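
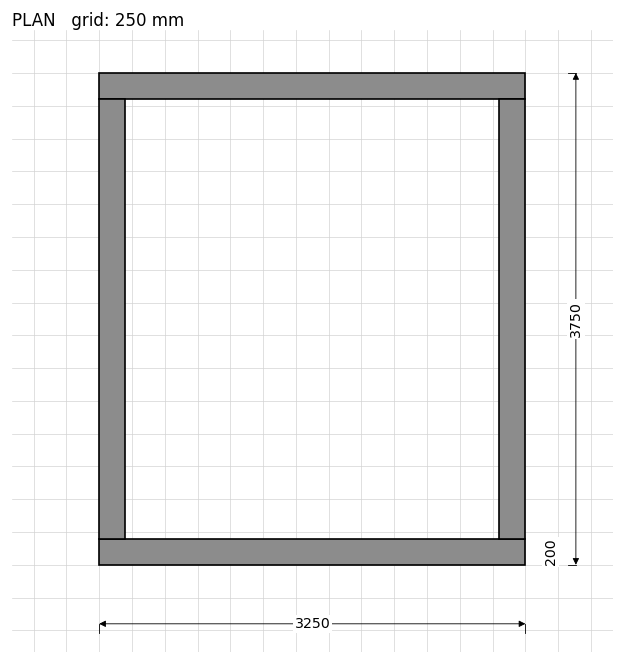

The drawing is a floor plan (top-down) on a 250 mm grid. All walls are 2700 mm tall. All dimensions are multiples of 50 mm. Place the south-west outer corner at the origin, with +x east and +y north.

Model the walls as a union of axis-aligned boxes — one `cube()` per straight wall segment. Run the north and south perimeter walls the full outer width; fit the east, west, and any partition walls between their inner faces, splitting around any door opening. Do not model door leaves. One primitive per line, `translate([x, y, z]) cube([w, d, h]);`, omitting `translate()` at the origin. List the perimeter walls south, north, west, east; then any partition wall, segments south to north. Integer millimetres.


cube([3250, 200, 2700]);
translate([0, 3550, 0]) cube([3250, 200, 2700]);
translate([0, 200, 0]) cube([200, 3350, 2700]);
translate([3050, 200, 0]) cube([200, 3350, 2700]);


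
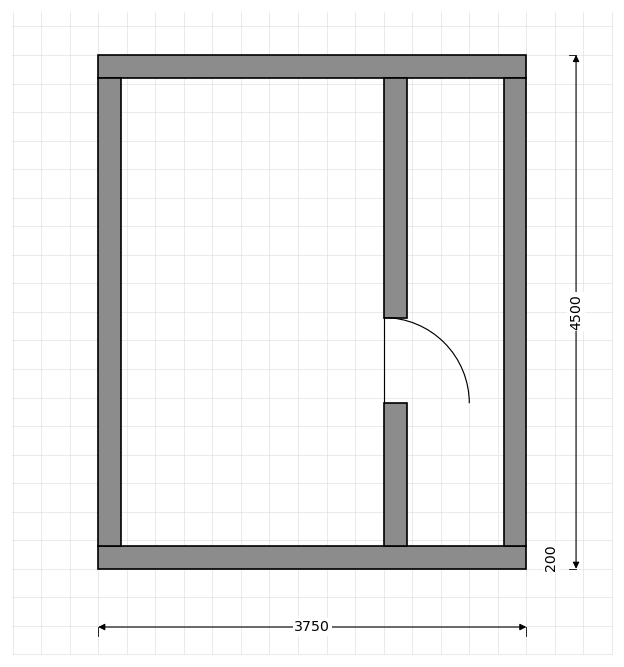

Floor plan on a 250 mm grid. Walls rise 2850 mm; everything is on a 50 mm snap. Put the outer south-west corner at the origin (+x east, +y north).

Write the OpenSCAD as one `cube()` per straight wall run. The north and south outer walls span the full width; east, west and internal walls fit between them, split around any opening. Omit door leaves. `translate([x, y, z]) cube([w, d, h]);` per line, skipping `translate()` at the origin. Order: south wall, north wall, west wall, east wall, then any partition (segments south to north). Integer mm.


cube([3750, 200, 2850]);
translate([0, 4300, 0]) cube([3750, 200, 2850]);
translate([0, 200, 0]) cube([200, 4100, 2850]);
translate([3550, 200, 0]) cube([200, 4100, 2850]);
translate([2500, 200, 0]) cube([200, 1250, 2850]);
translate([2500, 2200, 0]) cube([200, 2100, 2850]);


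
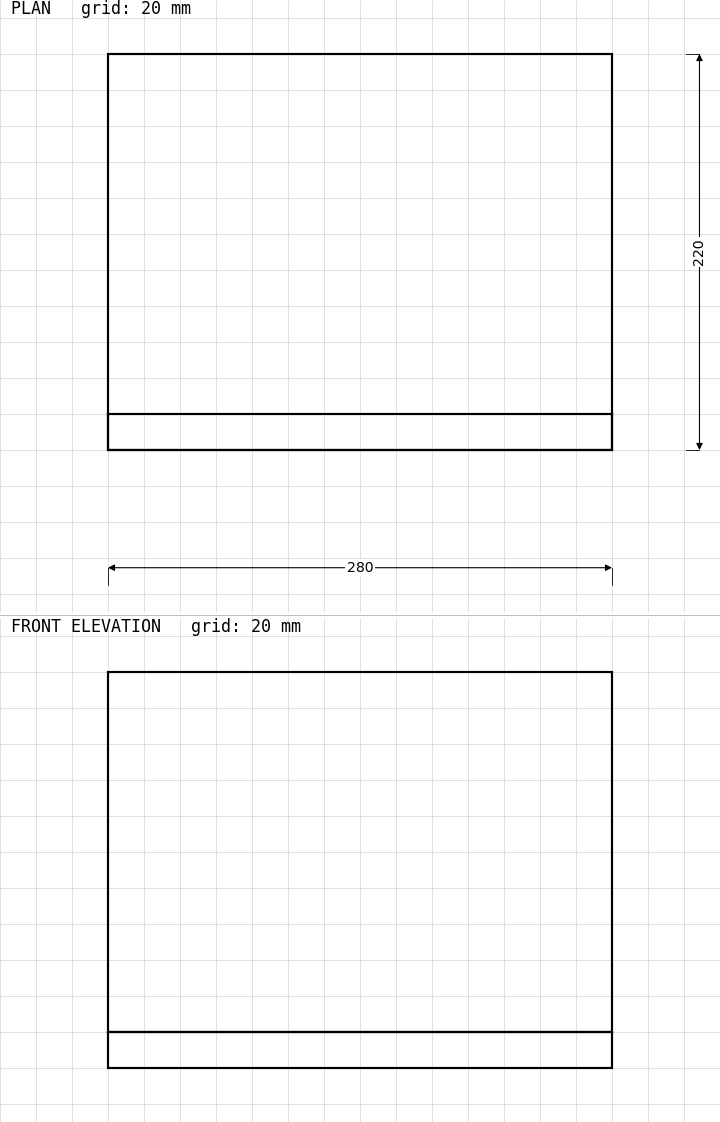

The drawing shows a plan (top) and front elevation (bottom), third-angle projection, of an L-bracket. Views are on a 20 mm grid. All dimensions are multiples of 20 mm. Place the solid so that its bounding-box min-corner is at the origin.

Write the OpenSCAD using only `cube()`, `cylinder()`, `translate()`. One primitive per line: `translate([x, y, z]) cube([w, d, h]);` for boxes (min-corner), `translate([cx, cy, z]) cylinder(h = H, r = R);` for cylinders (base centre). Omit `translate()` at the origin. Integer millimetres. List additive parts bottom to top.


cube([280, 220, 20]);
translate([0, 0, 20]) cube([280, 20, 200]);


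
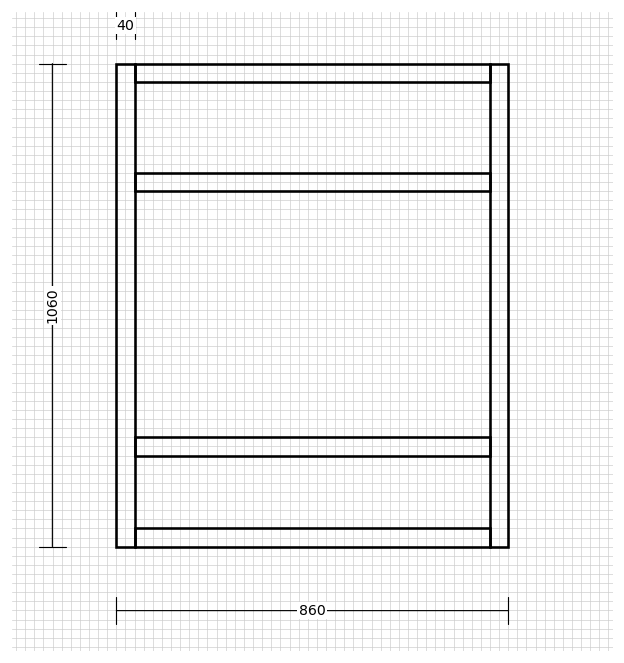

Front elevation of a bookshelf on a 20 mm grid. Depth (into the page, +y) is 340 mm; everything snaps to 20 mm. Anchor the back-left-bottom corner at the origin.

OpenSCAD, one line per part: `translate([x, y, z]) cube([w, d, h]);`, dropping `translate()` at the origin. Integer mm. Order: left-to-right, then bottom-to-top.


cube([40, 340, 1060]);
translate([40, 0, 0]) cube([780, 340, 40]);
translate([40, 0, 200]) cube([780, 340, 40]);
translate([40, 0, 780]) cube([780, 340, 40]);
translate([40, 0, 1020]) cube([780, 340, 40]);
translate([820, 0, 0]) cube([40, 340, 1060]);


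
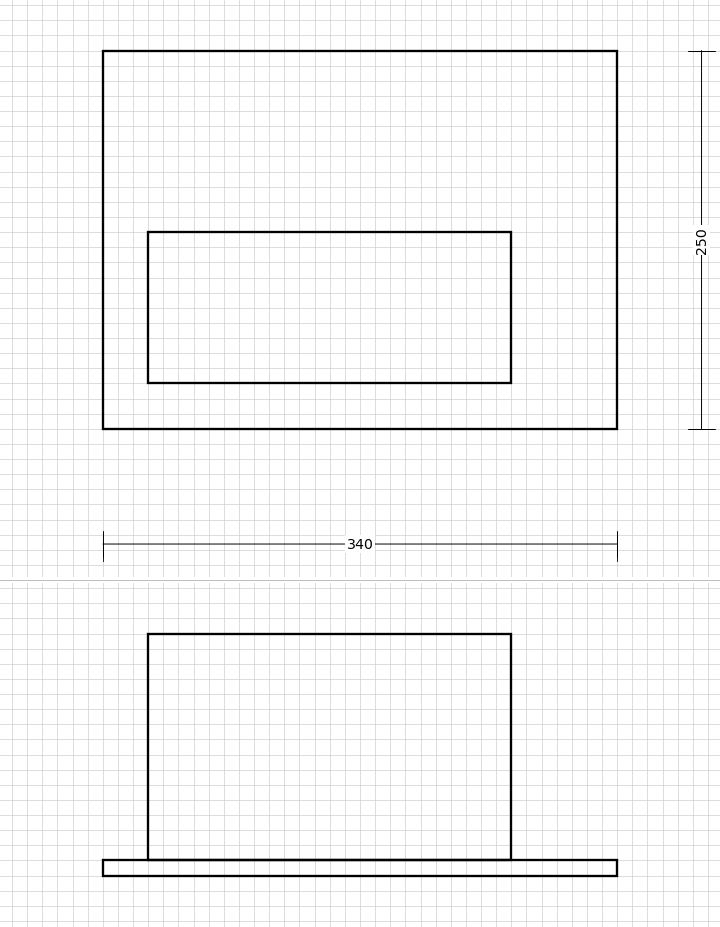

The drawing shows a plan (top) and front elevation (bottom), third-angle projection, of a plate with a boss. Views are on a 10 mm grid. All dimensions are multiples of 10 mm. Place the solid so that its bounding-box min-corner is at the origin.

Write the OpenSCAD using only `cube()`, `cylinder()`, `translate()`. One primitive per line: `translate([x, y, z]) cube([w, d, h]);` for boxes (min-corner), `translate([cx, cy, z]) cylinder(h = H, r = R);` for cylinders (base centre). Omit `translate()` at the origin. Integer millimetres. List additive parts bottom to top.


cube([340, 250, 10]);
translate([30, 30, 10]) cube([240, 100, 150]);


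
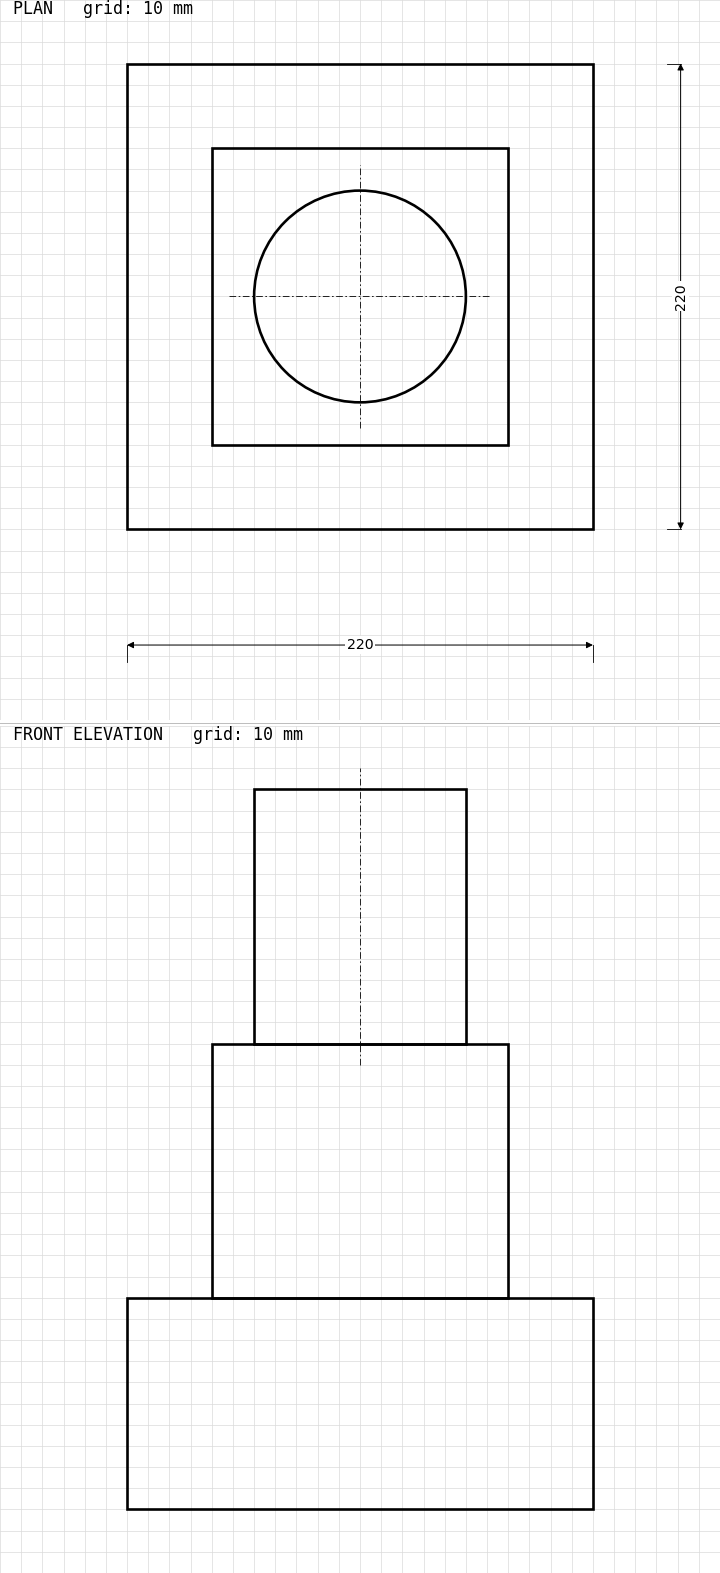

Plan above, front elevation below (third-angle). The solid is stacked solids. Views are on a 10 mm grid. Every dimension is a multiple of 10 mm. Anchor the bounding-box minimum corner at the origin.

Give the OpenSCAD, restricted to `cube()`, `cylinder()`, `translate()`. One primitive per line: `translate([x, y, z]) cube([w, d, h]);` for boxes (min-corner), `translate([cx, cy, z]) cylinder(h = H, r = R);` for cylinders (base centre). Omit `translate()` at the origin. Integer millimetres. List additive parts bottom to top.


cube([220, 220, 100]);
translate([40, 40, 100]) cube([140, 140, 120]);
translate([110, 110, 220]) cylinder(h = 120, r = 50);


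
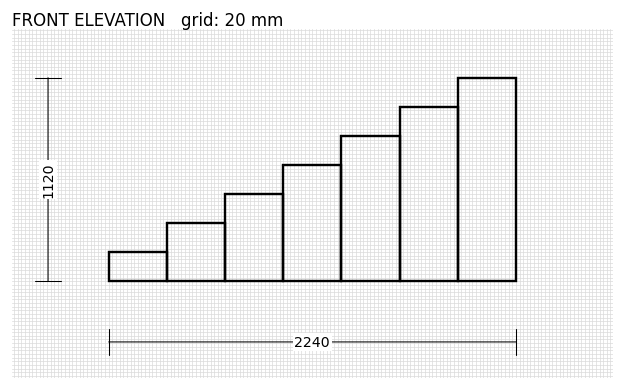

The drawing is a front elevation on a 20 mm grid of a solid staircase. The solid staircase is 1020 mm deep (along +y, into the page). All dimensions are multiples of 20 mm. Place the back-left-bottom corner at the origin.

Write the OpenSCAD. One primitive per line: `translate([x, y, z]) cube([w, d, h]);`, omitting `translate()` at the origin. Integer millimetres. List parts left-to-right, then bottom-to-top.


cube([320, 1020, 160]);
translate([320, 0, 0]) cube([320, 1020, 320]);
translate([640, 0, 0]) cube([320, 1020, 480]);
translate([960, 0, 0]) cube([320, 1020, 640]);
translate([1280, 0, 0]) cube([320, 1020, 800]);
translate([1600, 0, 0]) cube([320, 1020, 960]);
translate([1920, 0, 0]) cube([320, 1020, 1120]);


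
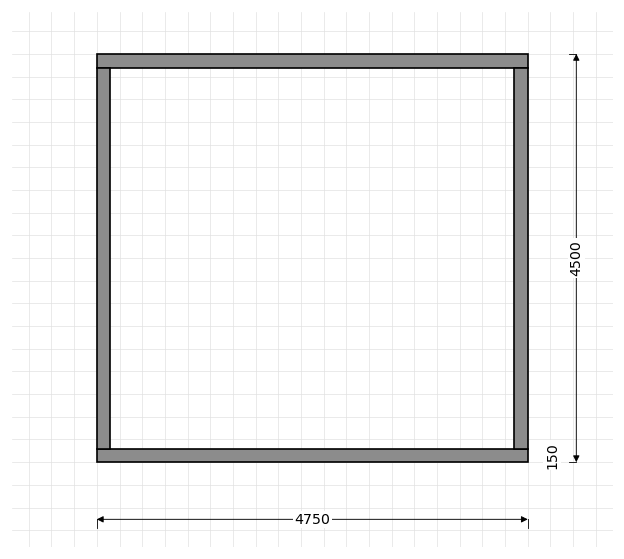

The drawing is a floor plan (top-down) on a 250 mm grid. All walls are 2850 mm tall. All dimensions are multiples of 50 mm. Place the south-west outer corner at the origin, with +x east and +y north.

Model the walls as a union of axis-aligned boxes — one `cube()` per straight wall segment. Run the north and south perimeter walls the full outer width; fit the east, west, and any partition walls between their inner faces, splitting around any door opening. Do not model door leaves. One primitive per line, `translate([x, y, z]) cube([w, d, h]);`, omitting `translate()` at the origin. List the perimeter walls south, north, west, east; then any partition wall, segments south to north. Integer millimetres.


cube([4750, 150, 2850]);
translate([0, 4350, 0]) cube([4750, 150, 2850]);
translate([0, 150, 0]) cube([150, 4200, 2850]);
translate([4600, 150, 0]) cube([150, 4200, 2850]);


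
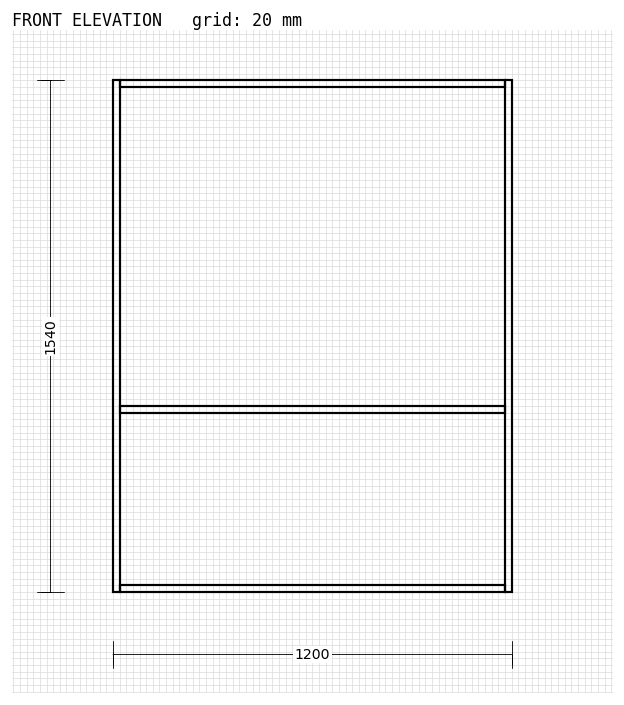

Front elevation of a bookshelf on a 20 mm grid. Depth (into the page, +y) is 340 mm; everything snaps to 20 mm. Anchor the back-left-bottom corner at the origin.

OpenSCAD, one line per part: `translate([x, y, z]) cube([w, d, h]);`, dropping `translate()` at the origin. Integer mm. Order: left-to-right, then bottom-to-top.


cube([20, 340, 1540]);
translate([20, 0, 0]) cube([1160, 340, 20]);
translate([20, 0, 540]) cube([1160, 340, 20]);
translate([20, 0, 1520]) cube([1160, 340, 20]);
translate([1180, 0, 0]) cube([20, 340, 1540]);


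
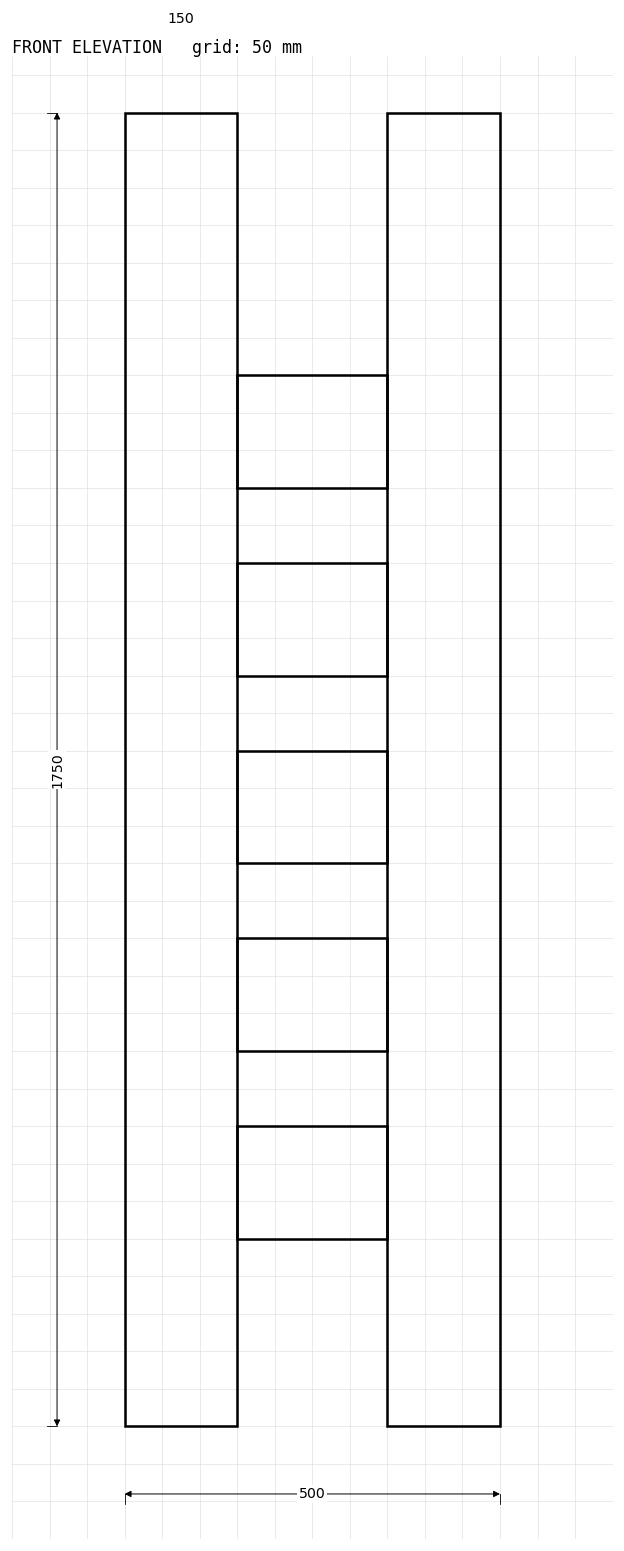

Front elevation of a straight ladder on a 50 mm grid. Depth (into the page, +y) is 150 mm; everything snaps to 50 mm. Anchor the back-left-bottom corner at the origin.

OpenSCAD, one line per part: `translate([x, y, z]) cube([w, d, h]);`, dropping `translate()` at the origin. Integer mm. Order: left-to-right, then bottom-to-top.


cube([150, 150, 1750]);
translate([150, 0, 250]) cube([200, 150, 150]);
translate([150, 0, 500]) cube([200, 150, 150]);
translate([150, 0, 750]) cube([200, 150, 150]);
translate([150, 0, 1000]) cube([200, 150, 150]);
translate([150, 0, 1250]) cube([200, 150, 150]);
translate([350, 0, 0]) cube([150, 150, 1750]);


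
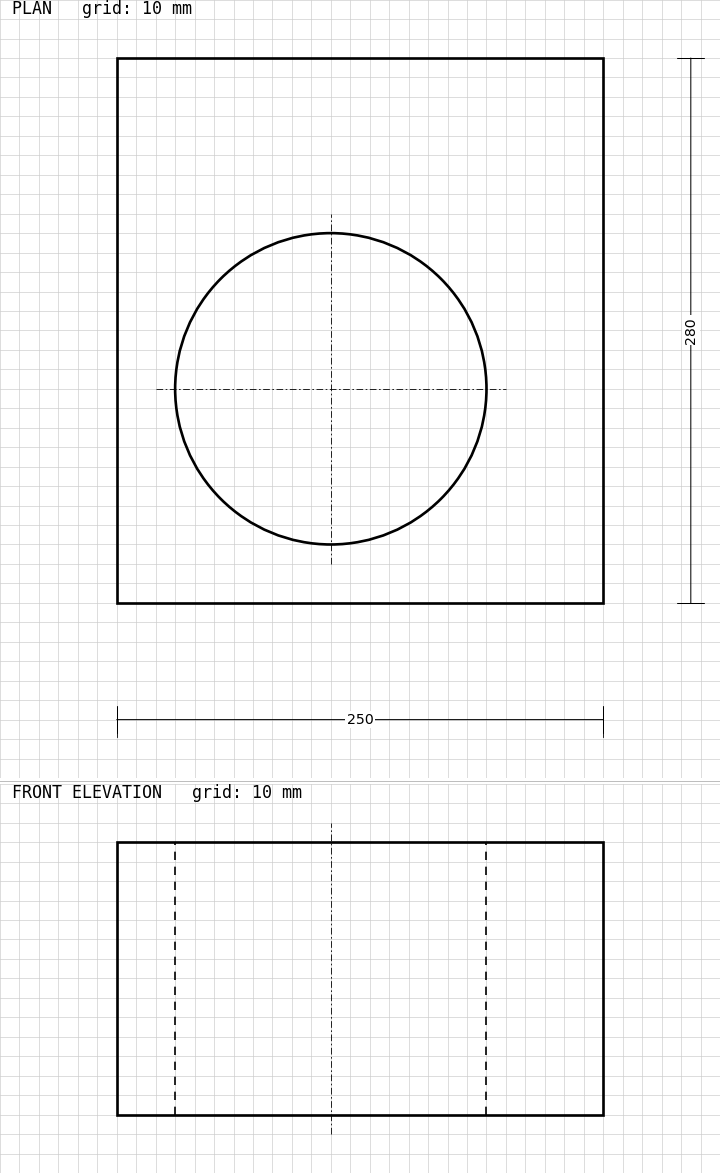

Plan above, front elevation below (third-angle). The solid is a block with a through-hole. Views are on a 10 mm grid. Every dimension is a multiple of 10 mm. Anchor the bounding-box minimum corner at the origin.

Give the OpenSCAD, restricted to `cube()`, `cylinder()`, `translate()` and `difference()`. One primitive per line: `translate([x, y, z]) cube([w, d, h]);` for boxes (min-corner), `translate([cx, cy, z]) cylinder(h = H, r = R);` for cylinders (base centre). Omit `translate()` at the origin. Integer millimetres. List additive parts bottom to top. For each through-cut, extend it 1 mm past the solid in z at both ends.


difference() {
  cube([250, 280, 140]);
  translate([110, 110, -1]) cylinder(h = 142, r = 80);
}


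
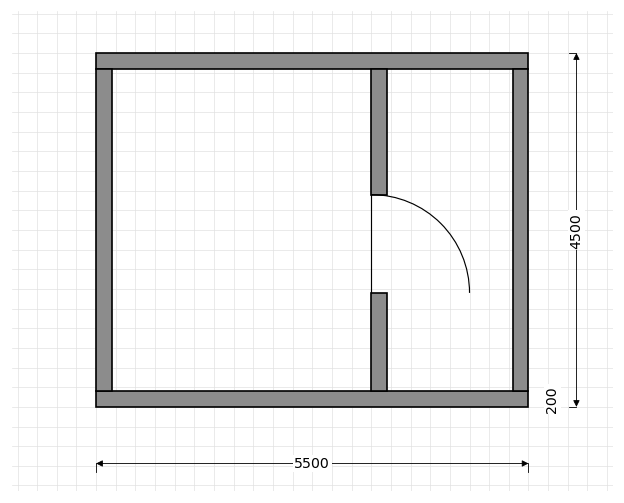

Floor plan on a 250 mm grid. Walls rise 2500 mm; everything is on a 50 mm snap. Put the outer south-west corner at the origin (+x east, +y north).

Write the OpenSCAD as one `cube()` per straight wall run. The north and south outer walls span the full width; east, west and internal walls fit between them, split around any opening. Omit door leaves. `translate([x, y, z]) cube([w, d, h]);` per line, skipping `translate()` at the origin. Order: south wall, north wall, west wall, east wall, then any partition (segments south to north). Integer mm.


cube([5500, 200, 2500]);
translate([0, 4300, 0]) cube([5500, 200, 2500]);
translate([0, 200, 0]) cube([200, 4100, 2500]);
translate([5300, 200, 0]) cube([200, 4100, 2500]);
translate([3500, 200, 0]) cube([200, 1250, 2500]);
translate([3500, 2700, 0]) cube([200, 1600, 2500]);


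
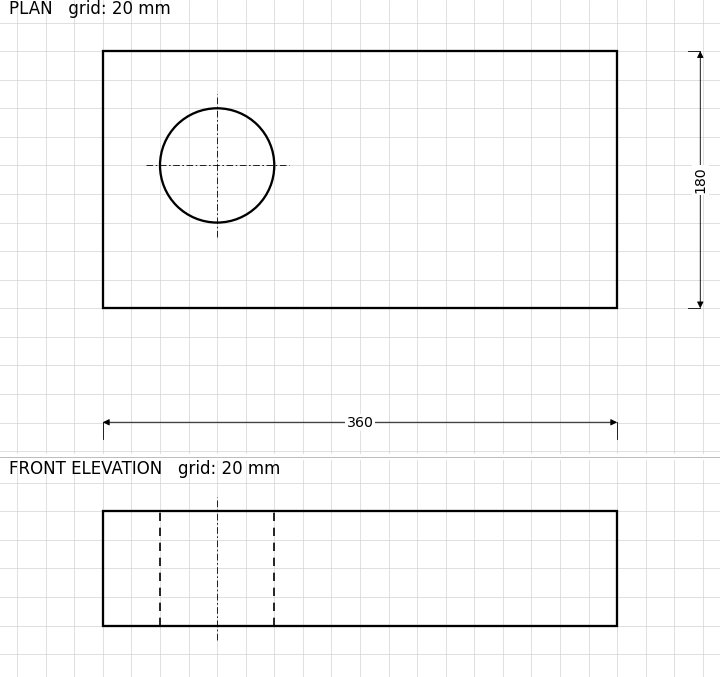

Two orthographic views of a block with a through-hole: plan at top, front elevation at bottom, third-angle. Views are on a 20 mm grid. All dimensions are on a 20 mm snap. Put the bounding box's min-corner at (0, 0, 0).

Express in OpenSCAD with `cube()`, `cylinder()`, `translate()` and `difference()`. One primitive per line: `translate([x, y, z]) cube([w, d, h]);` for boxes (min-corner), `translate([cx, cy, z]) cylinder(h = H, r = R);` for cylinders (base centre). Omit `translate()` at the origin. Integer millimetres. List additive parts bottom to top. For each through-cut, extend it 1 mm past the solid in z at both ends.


difference() {
  cube([360, 180, 80]);
  translate([80, 100, -1]) cylinder(h = 82, r = 40);
}


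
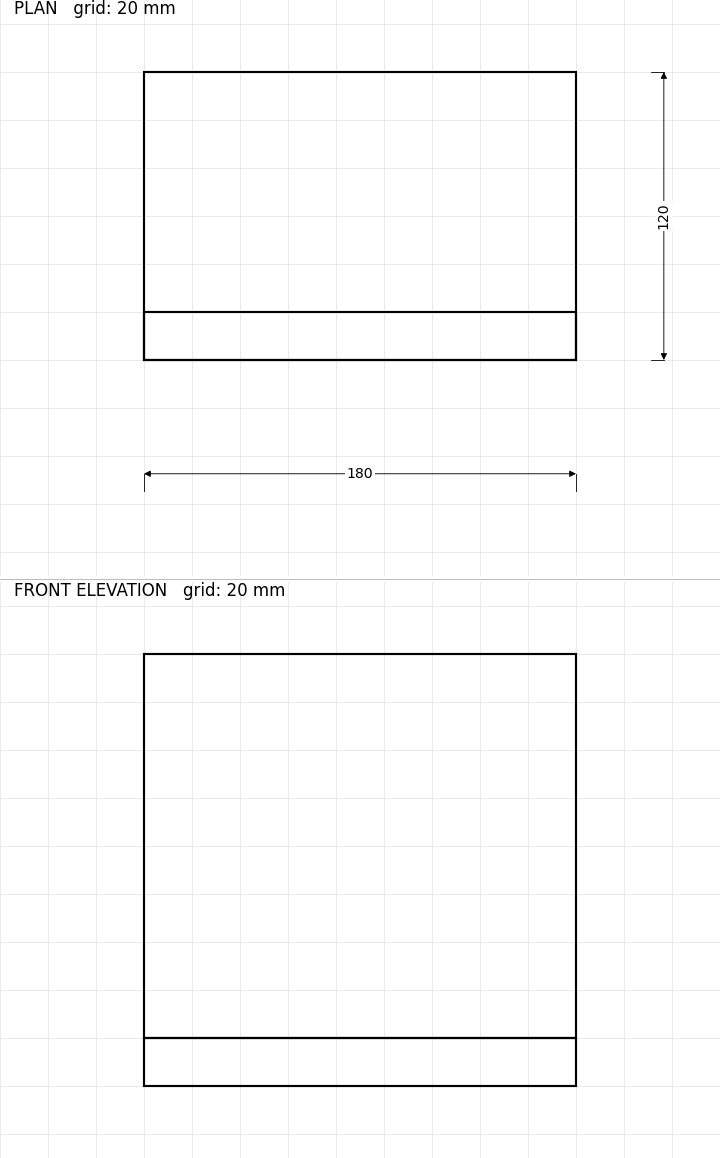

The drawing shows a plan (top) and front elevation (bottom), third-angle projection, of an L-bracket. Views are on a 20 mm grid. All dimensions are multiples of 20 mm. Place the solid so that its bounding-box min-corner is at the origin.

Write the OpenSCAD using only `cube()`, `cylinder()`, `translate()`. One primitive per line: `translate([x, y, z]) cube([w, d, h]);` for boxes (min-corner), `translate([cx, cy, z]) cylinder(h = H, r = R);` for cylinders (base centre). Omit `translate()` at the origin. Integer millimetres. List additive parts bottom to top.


cube([180, 120, 20]);
translate([0, 0, 20]) cube([180, 20, 160]);


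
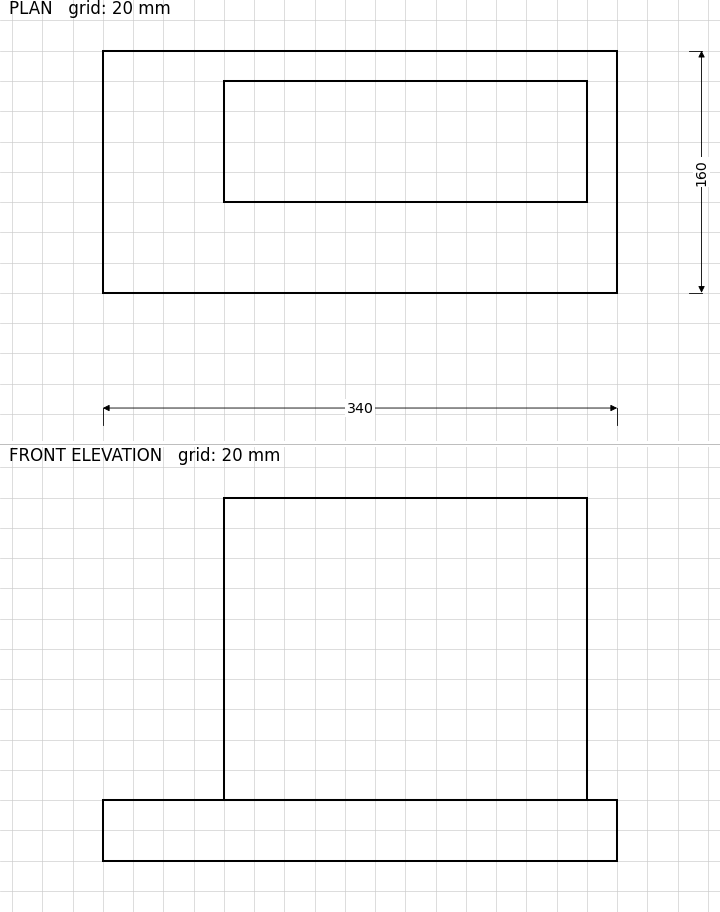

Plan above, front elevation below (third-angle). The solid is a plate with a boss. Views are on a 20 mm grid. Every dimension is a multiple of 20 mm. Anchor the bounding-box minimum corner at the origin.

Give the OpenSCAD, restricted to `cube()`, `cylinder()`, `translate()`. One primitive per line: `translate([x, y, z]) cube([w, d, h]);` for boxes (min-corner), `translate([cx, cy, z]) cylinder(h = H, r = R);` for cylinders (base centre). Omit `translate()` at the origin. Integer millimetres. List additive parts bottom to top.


cube([340, 160, 40]);
translate([80, 60, 40]) cube([240, 80, 200]);


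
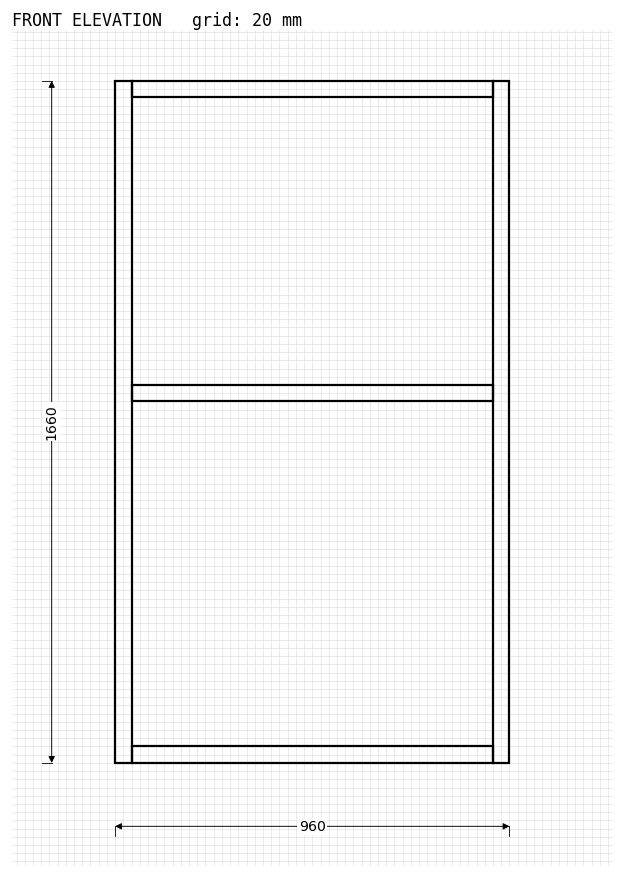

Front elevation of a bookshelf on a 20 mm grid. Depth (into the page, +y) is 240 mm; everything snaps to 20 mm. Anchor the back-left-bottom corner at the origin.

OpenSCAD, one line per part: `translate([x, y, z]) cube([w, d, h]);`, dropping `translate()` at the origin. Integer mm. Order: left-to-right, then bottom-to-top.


cube([40, 240, 1660]);
translate([40, 0, 0]) cube([880, 240, 40]);
translate([40, 0, 880]) cube([880, 240, 40]);
translate([40, 0, 1620]) cube([880, 240, 40]);
translate([920, 0, 0]) cube([40, 240, 1660]);


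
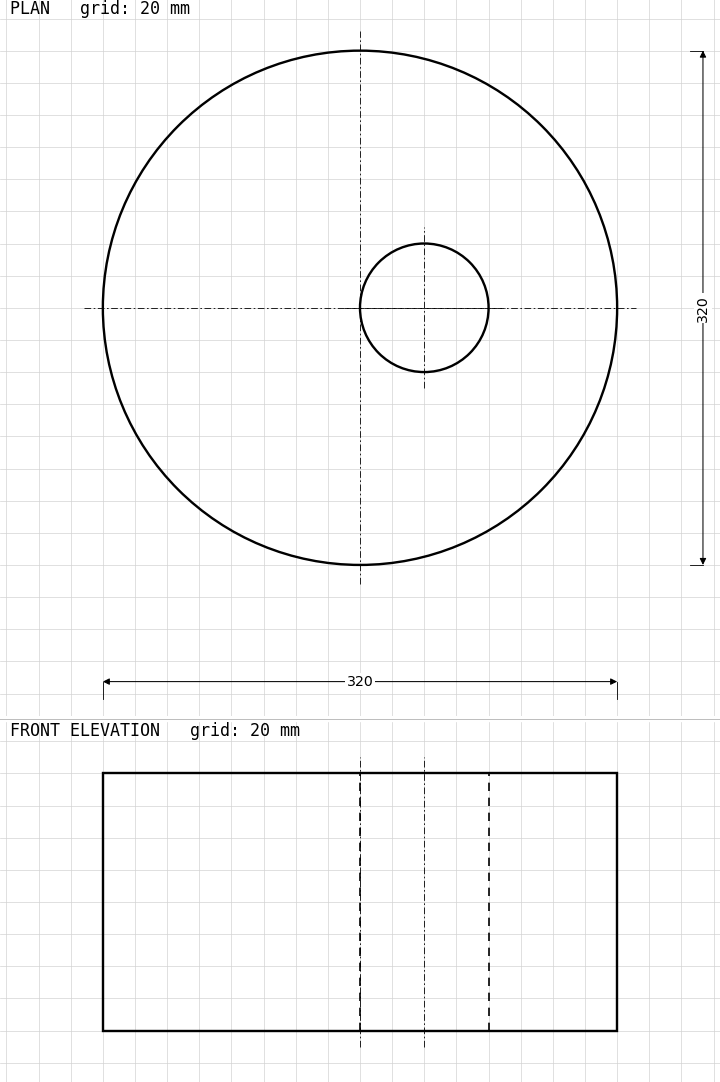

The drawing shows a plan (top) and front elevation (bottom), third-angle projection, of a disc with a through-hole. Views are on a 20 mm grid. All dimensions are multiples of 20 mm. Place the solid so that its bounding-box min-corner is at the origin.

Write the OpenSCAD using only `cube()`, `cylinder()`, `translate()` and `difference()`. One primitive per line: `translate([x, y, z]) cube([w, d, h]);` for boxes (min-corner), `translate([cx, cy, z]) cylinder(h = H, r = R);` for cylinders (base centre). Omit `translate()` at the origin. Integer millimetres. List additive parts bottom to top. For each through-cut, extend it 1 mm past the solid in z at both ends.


difference() {
  translate([160, 160, 0]) cylinder(h = 160, r = 160);
  translate([200, 160, -1]) cylinder(h = 162, r = 40);
}


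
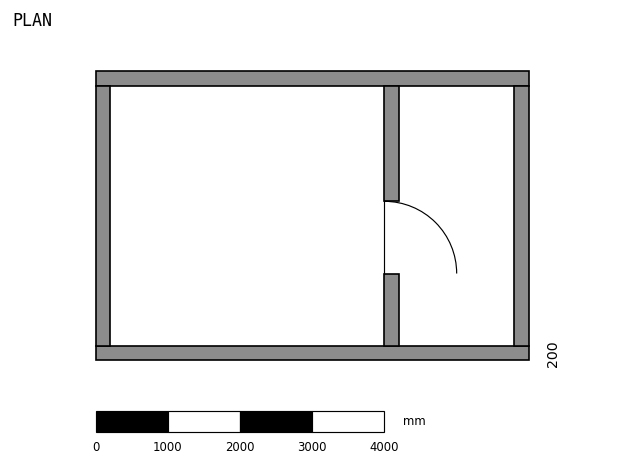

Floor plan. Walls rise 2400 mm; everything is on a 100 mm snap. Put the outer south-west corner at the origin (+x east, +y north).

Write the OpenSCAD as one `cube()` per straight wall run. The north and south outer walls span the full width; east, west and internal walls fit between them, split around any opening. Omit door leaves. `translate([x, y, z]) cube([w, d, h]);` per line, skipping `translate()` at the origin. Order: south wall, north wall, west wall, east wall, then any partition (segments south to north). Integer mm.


cube([6000, 200, 2400]);
translate([0, 3800, 0]) cube([6000, 200, 2400]);
translate([0, 200, 0]) cube([200, 3600, 2400]);
translate([5800, 200, 0]) cube([200, 3600, 2400]);
translate([4000, 200, 0]) cube([200, 1000, 2400]);
translate([4000, 2200, 0]) cube([200, 1600, 2400]);


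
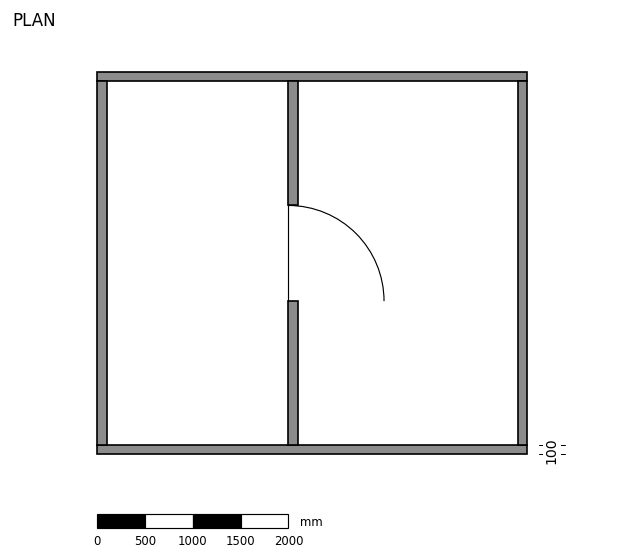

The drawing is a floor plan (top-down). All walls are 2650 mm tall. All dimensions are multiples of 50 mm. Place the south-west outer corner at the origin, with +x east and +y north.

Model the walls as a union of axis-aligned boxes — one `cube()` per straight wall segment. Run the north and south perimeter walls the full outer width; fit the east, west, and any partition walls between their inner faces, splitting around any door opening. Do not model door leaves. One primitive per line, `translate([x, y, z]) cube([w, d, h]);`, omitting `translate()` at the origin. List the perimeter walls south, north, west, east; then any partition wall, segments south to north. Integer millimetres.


cube([4500, 100, 2650]);
translate([0, 3900, 0]) cube([4500, 100, 2650]);
translate([0, 100, 0]) cube([100, 3800, 2650]);
translate([4400, 100, 0]) cube([100, 3800, 2650]);
translate([2000, 100, 0]) cube([100, 1500, 2650]);
translate([2000, 2600, 0]) cube([100, 1300, 2650]);


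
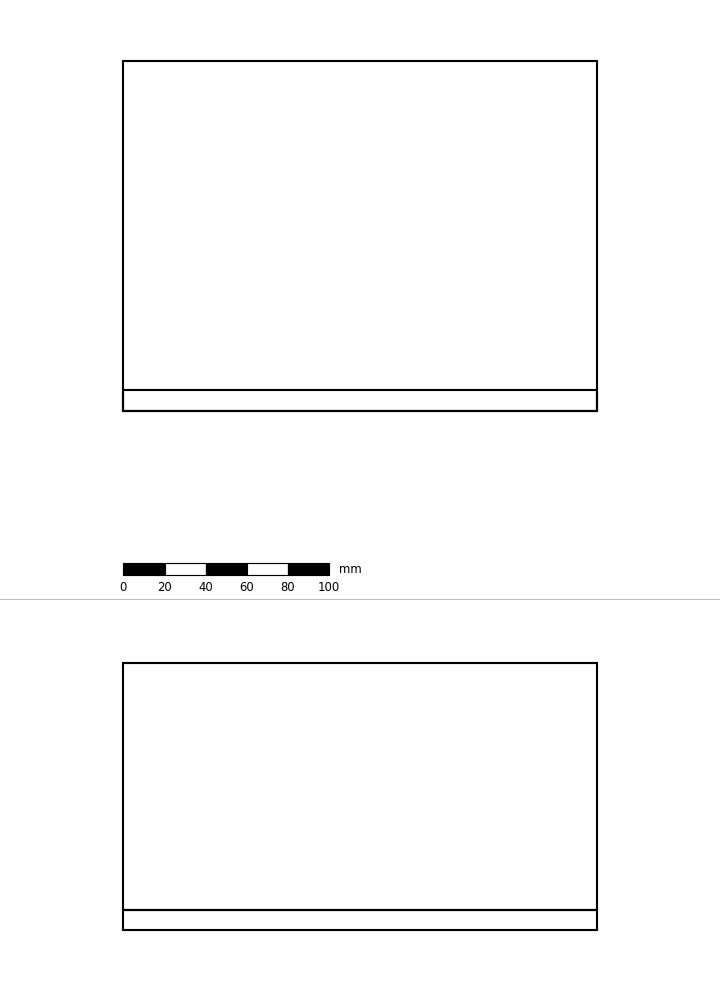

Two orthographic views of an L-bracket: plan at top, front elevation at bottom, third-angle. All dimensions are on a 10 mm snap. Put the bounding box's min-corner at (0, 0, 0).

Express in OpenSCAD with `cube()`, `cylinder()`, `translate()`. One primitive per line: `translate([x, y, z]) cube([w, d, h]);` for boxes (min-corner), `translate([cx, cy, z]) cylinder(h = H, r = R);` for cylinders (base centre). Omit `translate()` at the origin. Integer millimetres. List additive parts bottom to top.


cube([230, 170, 10]);
translate([0, 0, 10]) cube([230, 10, 120]);


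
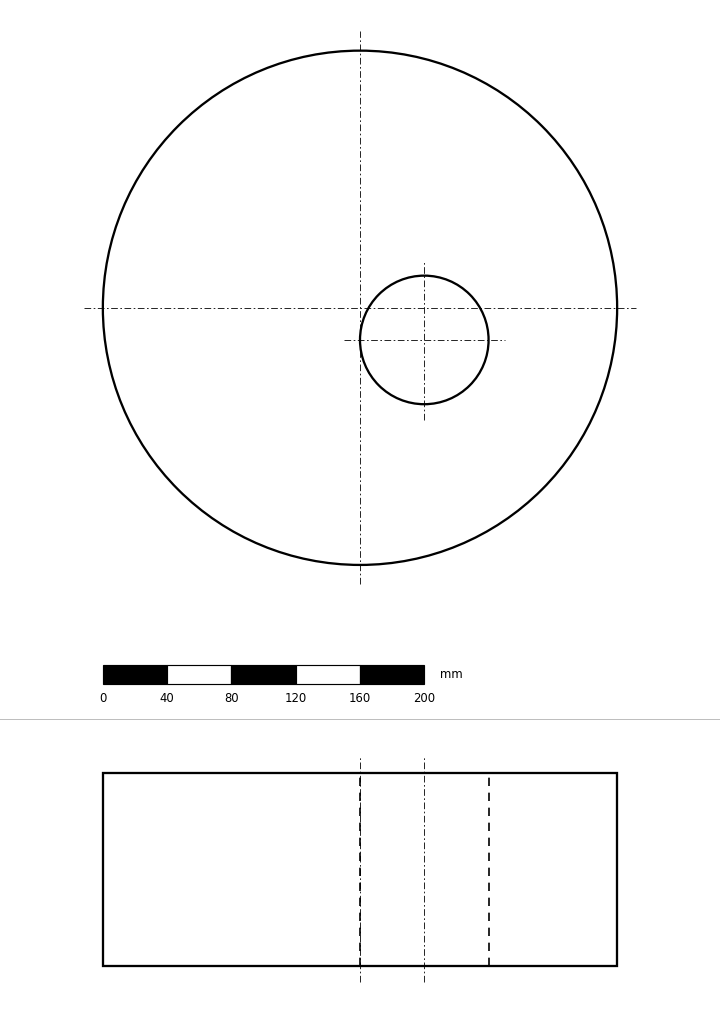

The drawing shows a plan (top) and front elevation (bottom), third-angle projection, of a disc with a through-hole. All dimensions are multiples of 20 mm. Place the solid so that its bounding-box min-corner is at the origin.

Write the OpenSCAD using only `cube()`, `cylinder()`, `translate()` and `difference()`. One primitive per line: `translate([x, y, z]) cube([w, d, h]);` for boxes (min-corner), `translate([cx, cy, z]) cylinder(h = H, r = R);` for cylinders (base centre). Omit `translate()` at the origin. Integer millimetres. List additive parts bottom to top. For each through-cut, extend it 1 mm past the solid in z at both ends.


difference() {
  translate([160, 160, 0]) cylinder(h = 120, r = 160);
  translate([200, 140, -1]) cylinder(h = 122, r = 40);
}


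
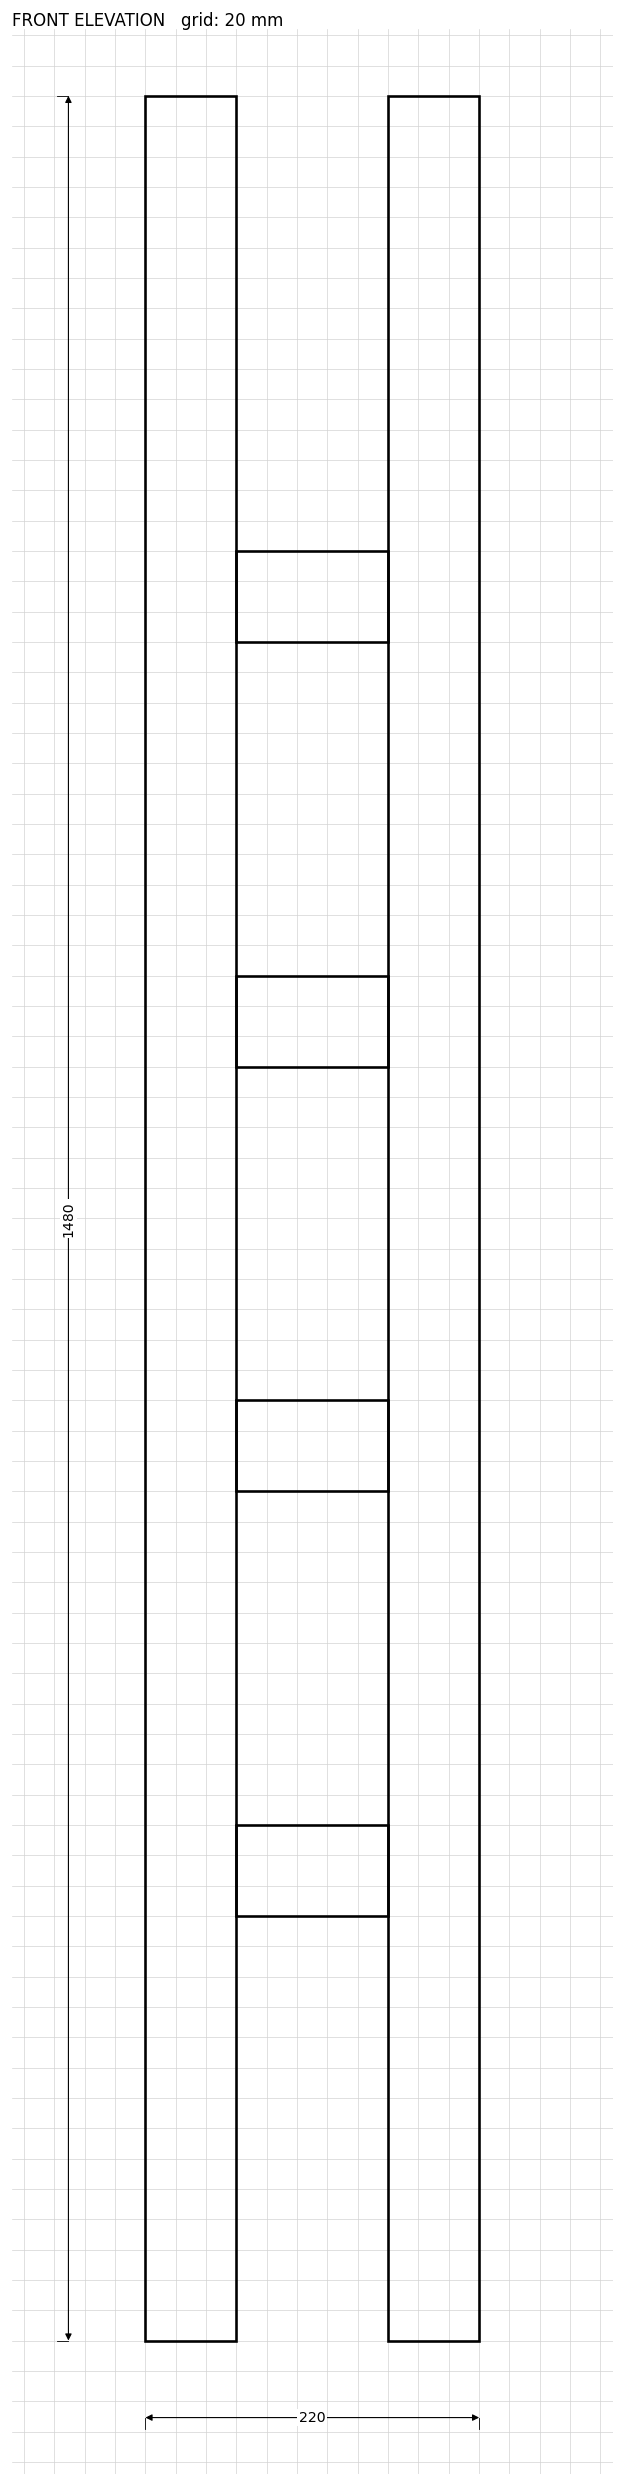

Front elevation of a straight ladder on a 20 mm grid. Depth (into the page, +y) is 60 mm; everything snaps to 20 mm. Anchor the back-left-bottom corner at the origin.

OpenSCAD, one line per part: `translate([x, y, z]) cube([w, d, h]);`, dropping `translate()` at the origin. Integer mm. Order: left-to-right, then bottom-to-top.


cube([60, 60, 1480]);
translate([60, 0, 280]) cube([100, 60, 60]);
translate([60, 0, 560]) cube([100, 60, 60]);
translate([60, 0, 840]) cube([100, 60, 60]);
translate([60, 0, 1120]) cube([100, 60, 60]);
translate([160, 0, 0]) cube([60, 60, 1480]);


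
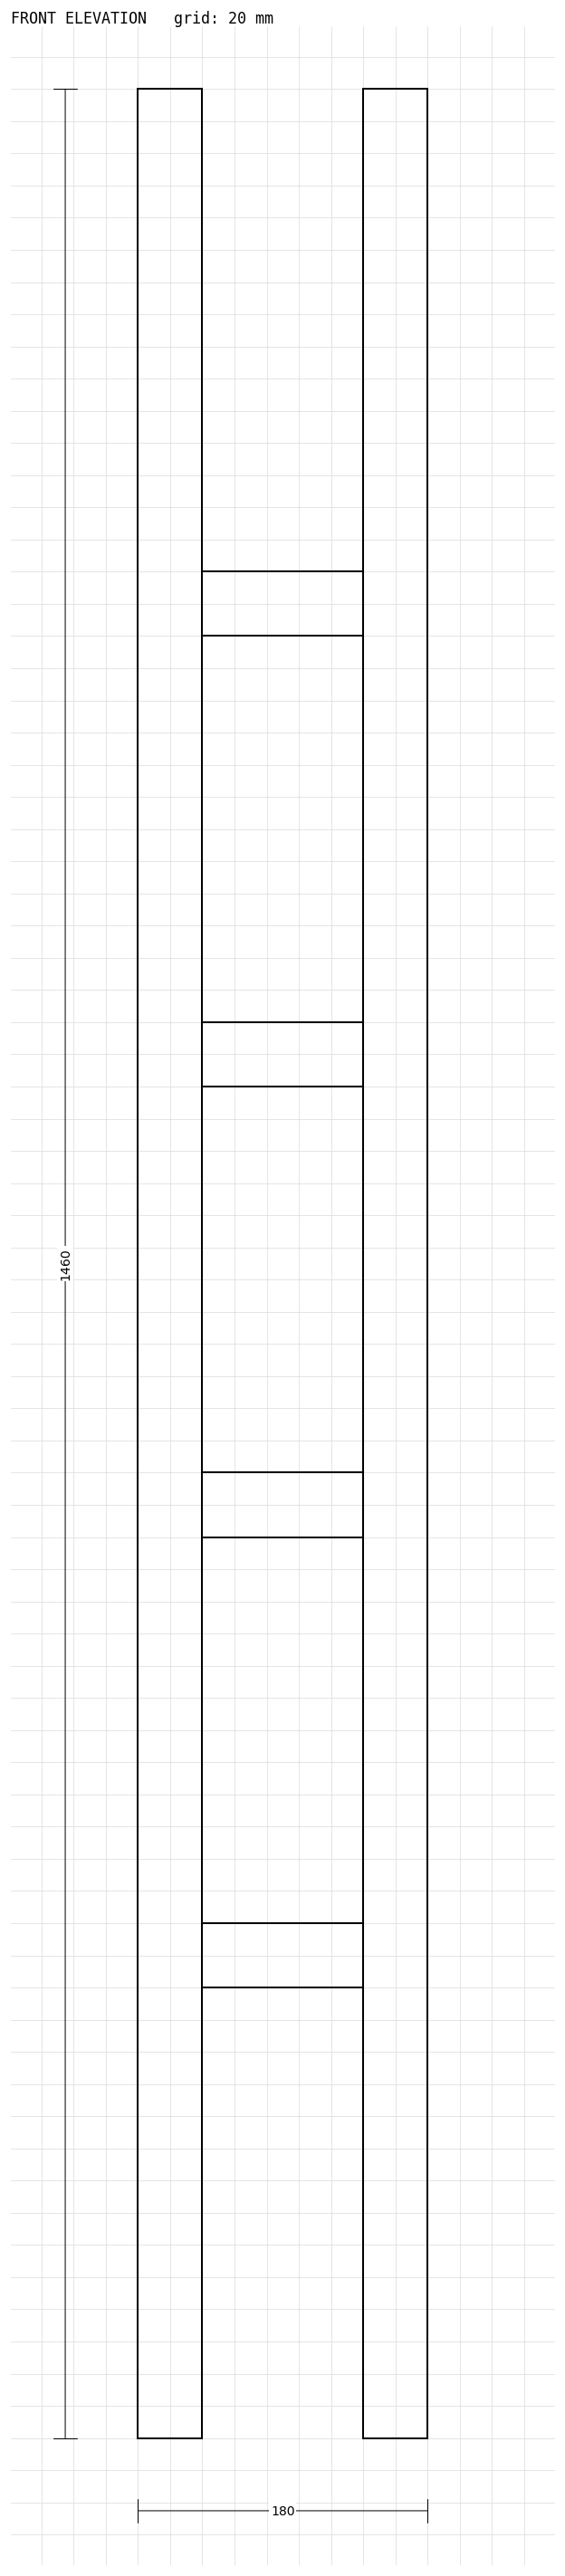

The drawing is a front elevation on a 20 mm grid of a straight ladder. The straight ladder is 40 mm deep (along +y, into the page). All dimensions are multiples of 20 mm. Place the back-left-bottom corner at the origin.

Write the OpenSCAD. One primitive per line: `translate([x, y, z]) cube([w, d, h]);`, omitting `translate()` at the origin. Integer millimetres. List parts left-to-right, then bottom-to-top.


cube([40, 40, 1460]);
translate([40, 0, 280]) cube([100, 40, 40]);
translate([40, 0, 560]) cube([100, 40, 40]);
translate([40, 0, 840]) cube([100, 40, 40]);
translate([40, 0, 1120]) cube([100, 40, 40]);
translate([140, 0, 0]) cube([40, 40, 1460]);


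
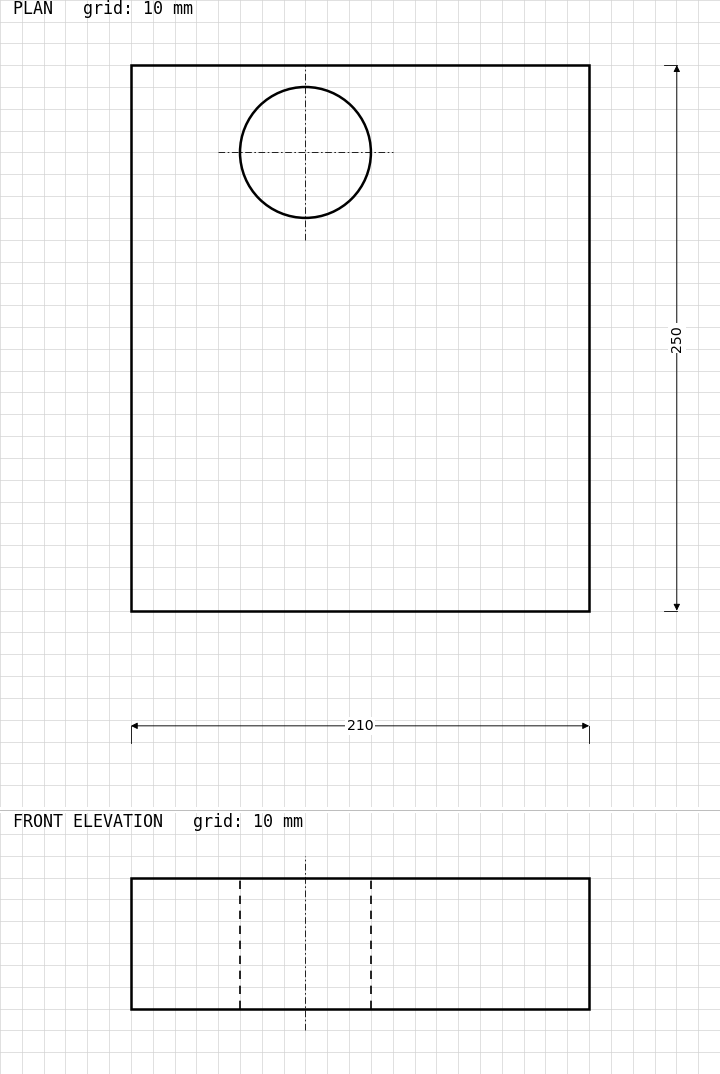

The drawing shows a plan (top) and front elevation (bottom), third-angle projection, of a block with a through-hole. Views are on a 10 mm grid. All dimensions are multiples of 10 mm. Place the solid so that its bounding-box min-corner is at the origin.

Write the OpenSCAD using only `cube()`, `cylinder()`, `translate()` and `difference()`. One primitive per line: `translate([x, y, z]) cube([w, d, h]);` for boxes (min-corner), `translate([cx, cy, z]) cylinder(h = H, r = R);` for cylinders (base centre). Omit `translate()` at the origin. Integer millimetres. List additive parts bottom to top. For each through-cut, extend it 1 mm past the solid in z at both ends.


difference() {
  cube([210, 250, 60]);
  translate([80, 210, -1]) cylinder(h = 62, r = 30);
}


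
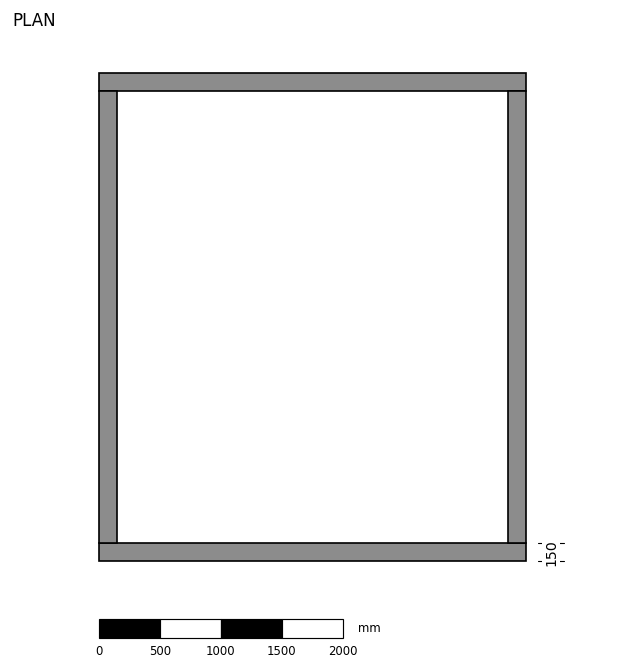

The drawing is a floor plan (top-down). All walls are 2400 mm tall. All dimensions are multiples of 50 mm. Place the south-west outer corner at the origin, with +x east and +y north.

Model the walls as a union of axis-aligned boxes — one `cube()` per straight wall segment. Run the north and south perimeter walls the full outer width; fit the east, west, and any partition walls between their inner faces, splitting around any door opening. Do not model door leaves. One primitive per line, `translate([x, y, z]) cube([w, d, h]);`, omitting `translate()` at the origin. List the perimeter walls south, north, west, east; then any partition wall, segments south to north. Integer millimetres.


cube([3500, 150, 2400]);
translate([0, 3850, 0]) cube([3500, 150, 2400]);
translate([0, 150, 0]) cube([150, 3700, 2400]);
translate([3350, 150, 0]) cube([150, 3700, 2400]);


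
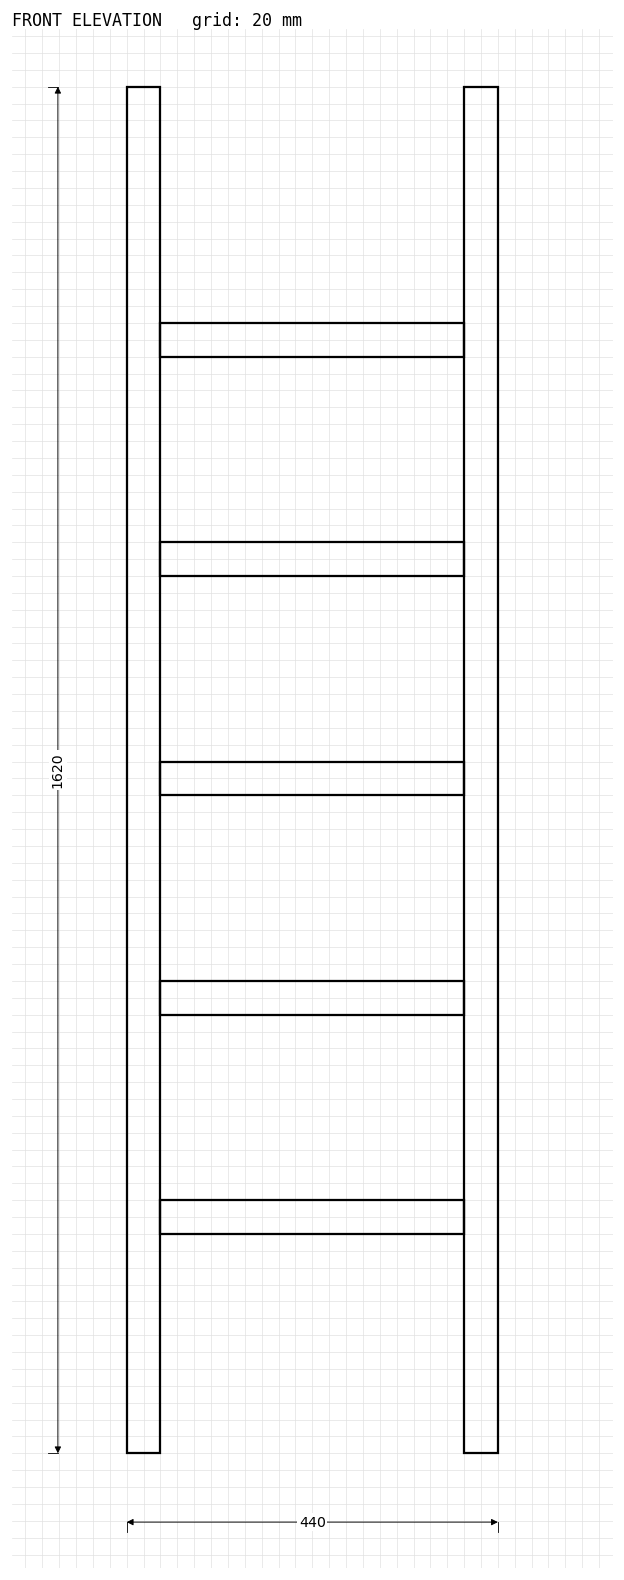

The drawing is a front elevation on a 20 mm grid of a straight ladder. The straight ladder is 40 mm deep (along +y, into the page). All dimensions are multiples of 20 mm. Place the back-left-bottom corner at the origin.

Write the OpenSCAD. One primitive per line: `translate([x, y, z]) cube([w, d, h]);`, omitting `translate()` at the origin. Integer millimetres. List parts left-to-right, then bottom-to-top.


cube([40, 40, 1620]);
translate([40, 0, 260]) cube([360, 40, 40]);
translate([40, 0, 520]) cube([360, 40, 40]);
translate([40, 0, 780]) cube([360, 40, 40]);
translate([40, 0, 1040]) cube([360, 40, 40]);
translate([40, 0, 1300]) cube([360, 40, 40]);
translate([400, 0, 0]) cube([40, 40, 1620]);


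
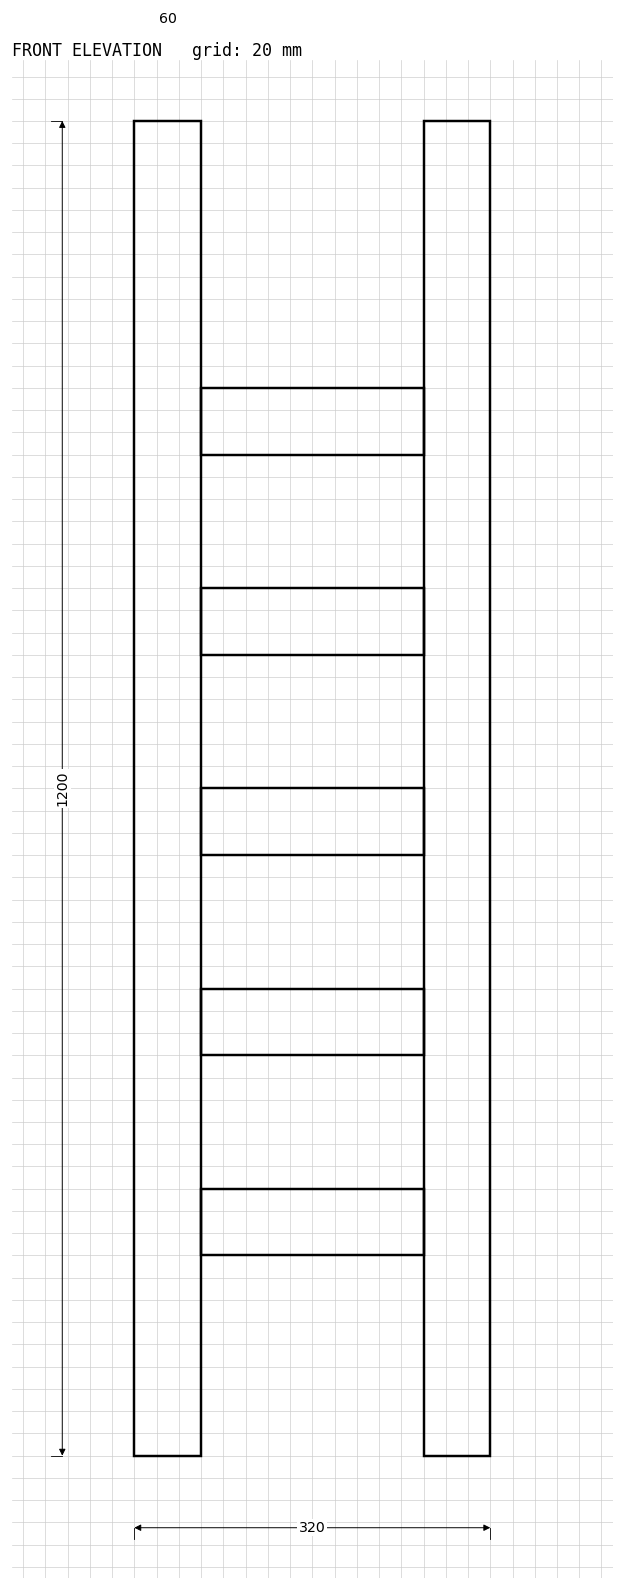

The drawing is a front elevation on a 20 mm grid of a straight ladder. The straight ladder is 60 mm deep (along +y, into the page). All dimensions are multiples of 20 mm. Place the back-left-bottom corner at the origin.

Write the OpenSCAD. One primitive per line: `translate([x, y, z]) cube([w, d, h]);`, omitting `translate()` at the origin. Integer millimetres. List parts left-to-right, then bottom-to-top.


cube([60, 60, 1200]);
translate([60, 0, 180]) cube([200, 60, 60]);
translate([60, 0, 360]) cube([200, 60, 60]);
translate([60, 0, 540]) cube([200, 60, 60]);
translate([60, 0, 720]) cube([200, 60, 60]);
translate([60, 0, 900]) cube([200, 60, 60]);
translate([260, 0, 0]) cube([60, 60, 1200]);


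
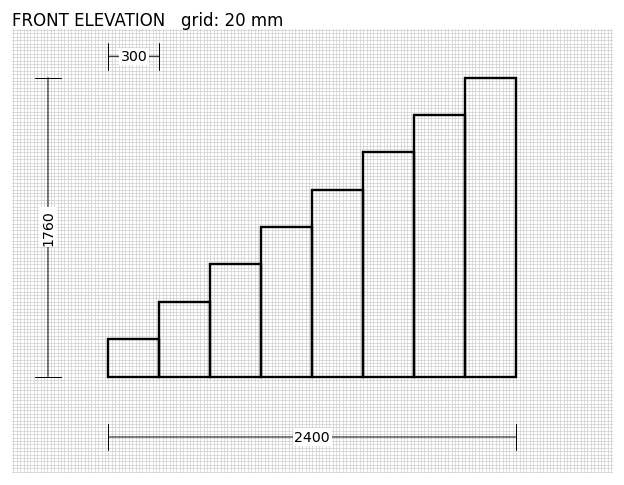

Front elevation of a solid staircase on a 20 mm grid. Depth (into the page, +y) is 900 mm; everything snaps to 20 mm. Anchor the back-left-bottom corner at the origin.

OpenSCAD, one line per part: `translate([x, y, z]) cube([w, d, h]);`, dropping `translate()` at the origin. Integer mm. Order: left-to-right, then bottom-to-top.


cube([300, 900, 220]);
translate([300, 0, 0]) cube([300, 900, 440]);
translate([600, 0, 0]) cube([300, 900, 660]);
translate([900, 0, 0]) cube([300, 900, 880]);
translate([1200, 0, 0]) cube([300, 900, 1100]);
translate([1500, 0, 0]) cube([300, 900, 1320]);
translate([1800, 0, 0]) cube([300, 900, 1540]);
translate([2100, 0, 0]) cube([300, 900, 1760]);


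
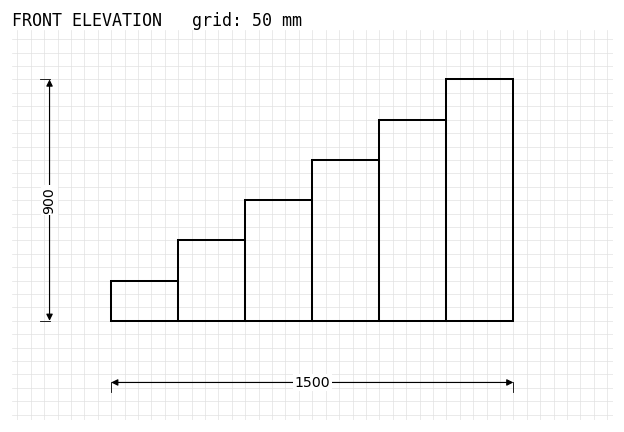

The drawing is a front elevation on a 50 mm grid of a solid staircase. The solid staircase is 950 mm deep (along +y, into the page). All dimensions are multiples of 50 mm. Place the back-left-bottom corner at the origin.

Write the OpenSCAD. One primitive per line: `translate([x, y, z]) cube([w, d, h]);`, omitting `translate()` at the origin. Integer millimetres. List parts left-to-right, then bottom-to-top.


cube([250, 950, 150]);
translate([250, 0, 0]) cube([250, 950, 300]);
translate([500, 0, 0]) cube([250, 950, 450]);
translate([750, 0, 0]) cube([250, 950, 600]);
translate([1000, 0, 0]) cube([250, 950, 750]);
translate([1250, 0, 0]) cube([250, 950, 900]);


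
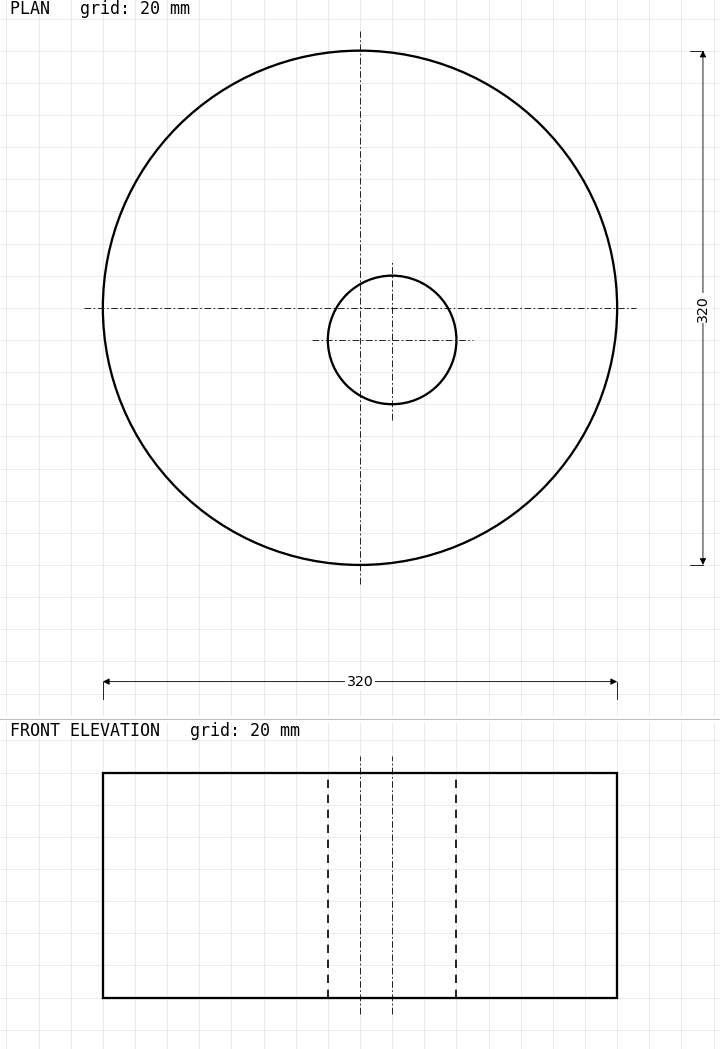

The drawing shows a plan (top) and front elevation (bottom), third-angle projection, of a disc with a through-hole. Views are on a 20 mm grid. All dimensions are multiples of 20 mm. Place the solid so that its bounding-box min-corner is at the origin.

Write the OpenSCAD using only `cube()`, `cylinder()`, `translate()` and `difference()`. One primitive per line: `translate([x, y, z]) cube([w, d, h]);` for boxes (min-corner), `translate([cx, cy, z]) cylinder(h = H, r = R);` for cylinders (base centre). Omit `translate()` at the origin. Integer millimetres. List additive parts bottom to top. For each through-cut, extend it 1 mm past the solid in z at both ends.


difference() {
  translate([160, 160, 0]) cylinder(h = 140, r = 160);
  translate([180, 140, -1]) cylinder(h = 142, r = 40);
}


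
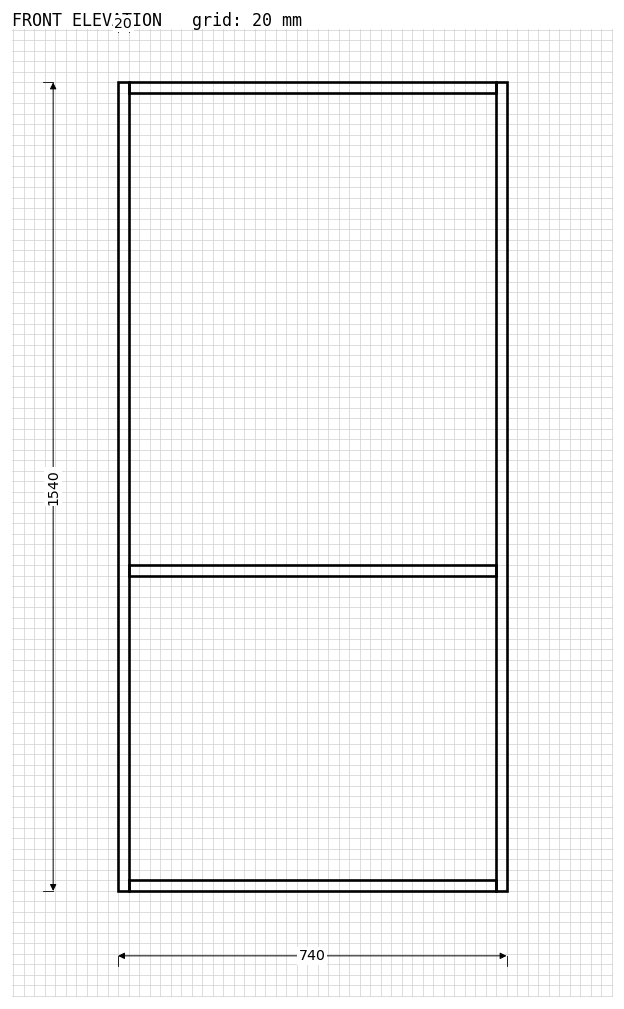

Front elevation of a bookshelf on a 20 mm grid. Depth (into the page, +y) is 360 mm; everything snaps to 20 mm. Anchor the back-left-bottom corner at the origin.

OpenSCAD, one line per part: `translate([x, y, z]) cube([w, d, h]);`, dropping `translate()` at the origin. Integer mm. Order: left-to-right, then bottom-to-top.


cube([20, 360, 1540]);
translate([20, 0, 0]) cube([700, 360, 20]);
translate([20, 0, 600]) cube([700, 360, 20]);
translate([20, 0, 1520]) cube([700, 360, 20]);
translate([720, 0, 0]) cube([20, 360, 1540]);


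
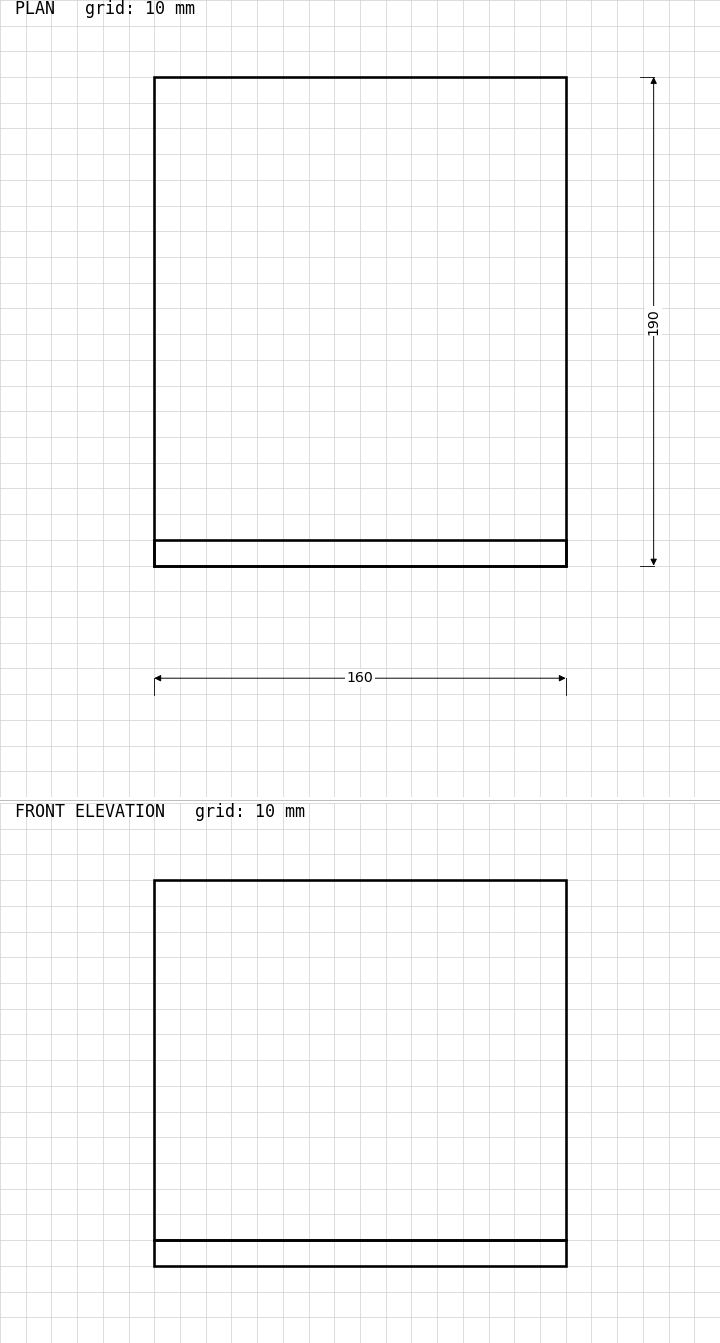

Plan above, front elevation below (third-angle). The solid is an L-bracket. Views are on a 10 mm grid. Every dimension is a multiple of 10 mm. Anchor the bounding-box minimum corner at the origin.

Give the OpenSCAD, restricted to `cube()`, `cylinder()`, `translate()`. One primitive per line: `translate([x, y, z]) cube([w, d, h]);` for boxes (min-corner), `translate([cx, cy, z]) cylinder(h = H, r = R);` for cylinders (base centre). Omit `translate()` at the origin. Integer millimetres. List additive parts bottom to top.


cube([160, 190, 10]);
translate([0, 0, 10]) cube([160, 10, 140]);


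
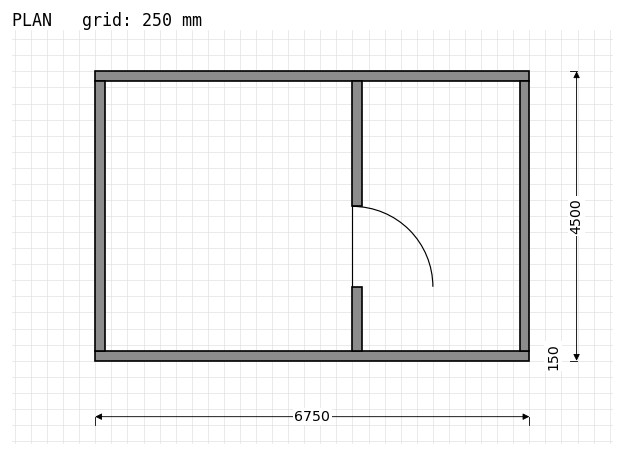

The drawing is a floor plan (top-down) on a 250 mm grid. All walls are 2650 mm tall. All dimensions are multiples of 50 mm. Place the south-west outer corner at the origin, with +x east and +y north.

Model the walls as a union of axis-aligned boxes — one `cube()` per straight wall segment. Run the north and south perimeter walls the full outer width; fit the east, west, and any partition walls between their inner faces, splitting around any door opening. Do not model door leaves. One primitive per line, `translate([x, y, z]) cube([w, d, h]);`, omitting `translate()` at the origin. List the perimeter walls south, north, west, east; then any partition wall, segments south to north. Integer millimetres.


cube([6750, 150, 2650]);
translate([0, 4350, 0]) cube([6750, 150, 2650]);
translate([0, 150, 0]) cube([150, 4200, 2650]);
translate([6600, 150, 0]) cube([150, 4200, 2650]);
translate([4000, 150, 0]) cube([150, 1000, 2650]);
translate([4000, 2400, 0]) cube([150, 1950, 2650]);


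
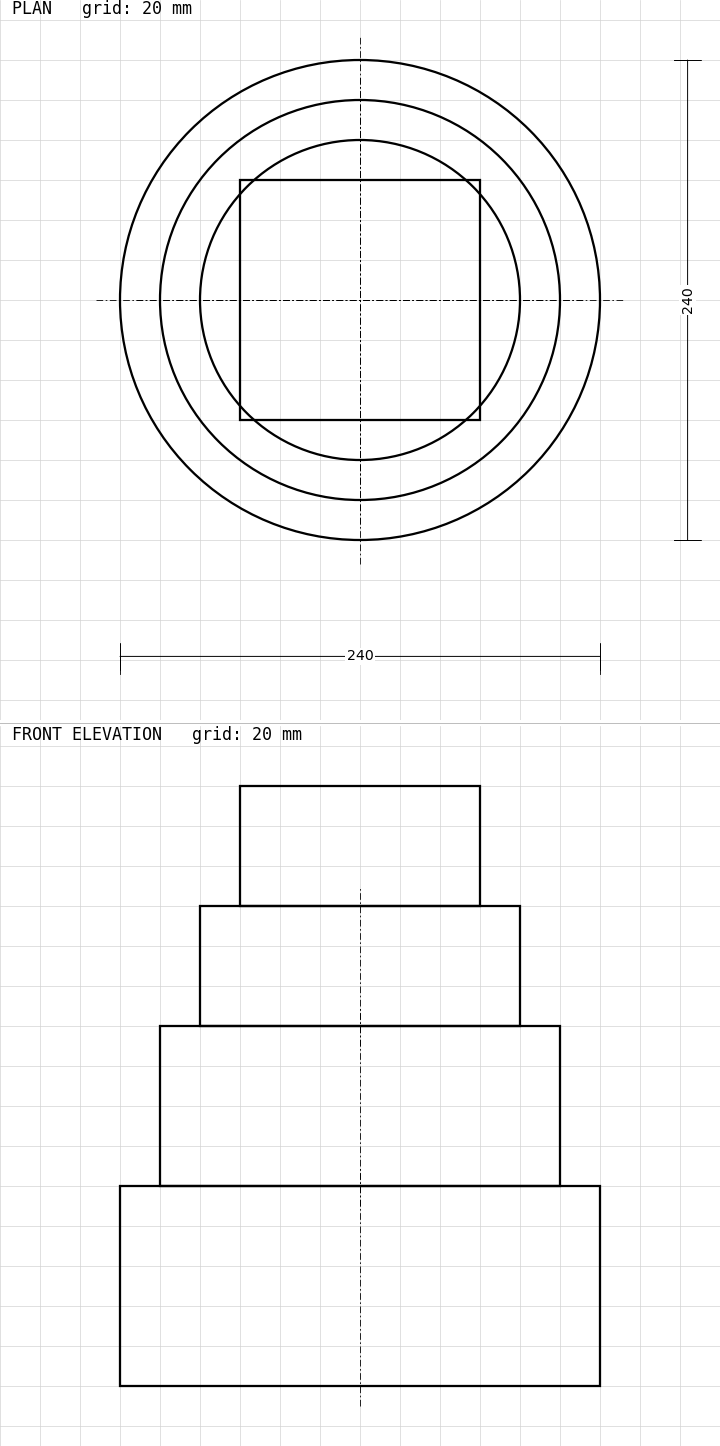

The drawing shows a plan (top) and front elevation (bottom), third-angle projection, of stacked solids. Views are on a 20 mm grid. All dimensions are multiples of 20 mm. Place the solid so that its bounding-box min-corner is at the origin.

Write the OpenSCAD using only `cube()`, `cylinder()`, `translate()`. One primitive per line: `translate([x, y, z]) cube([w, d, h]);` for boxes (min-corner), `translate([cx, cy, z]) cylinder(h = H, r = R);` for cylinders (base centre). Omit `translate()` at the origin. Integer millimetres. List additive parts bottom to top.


translate([120, 120, 0]) cylinder(h = 100, r = 120);
translate([120, 120, 100]) cylinder(h = 80, r = 100);
translate([120, 120, 180]) cylinder(h = 60, r = 80);
translate([60, 60, 240]) cube([120, 120, 60]);
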